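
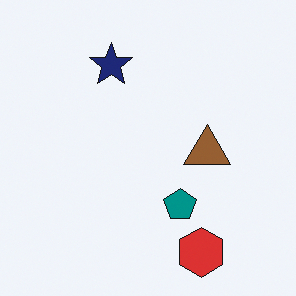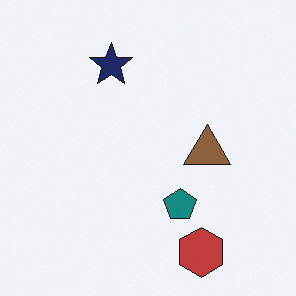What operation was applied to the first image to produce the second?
The second image is the first slightly desaturated.

All colors are more muted and greyish — a global saturation change.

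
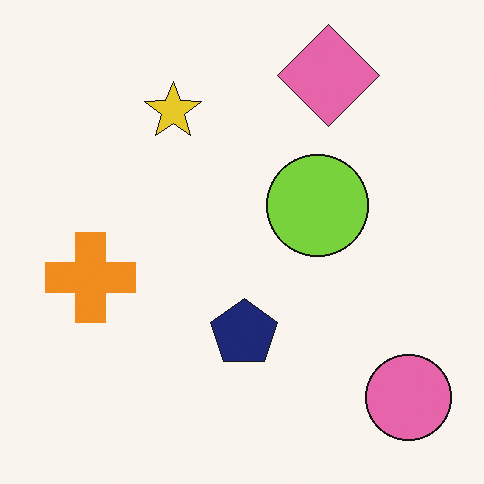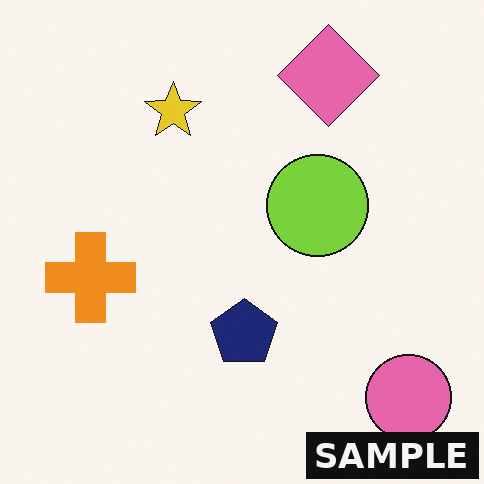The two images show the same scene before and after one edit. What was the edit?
The second image is the first watermarked with the text "SAMPLE" in the lower-right corner.

A dark label reading "SAMPLE" appears in the lower-right corner.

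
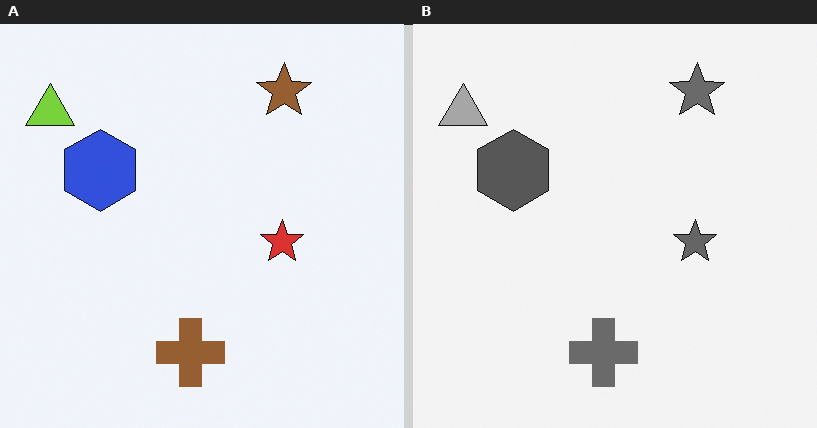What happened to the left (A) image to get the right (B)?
This is the original image converted to grayscale.

All color is removed — every shape is now a shade of grey.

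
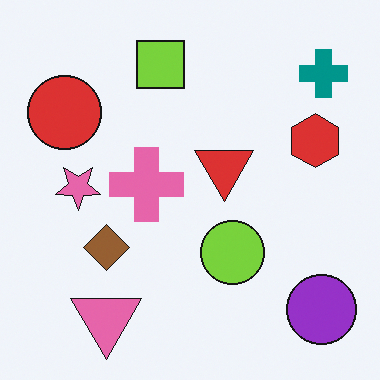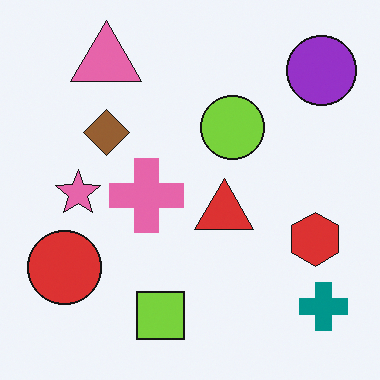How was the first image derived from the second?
The image was flipped vertically (top ↔ bottom).

The pink triangle is in the top-left of the second image and the bottom-left of the first — shapes on opposite sides of the horizontal midline have swapped in a mirror flip.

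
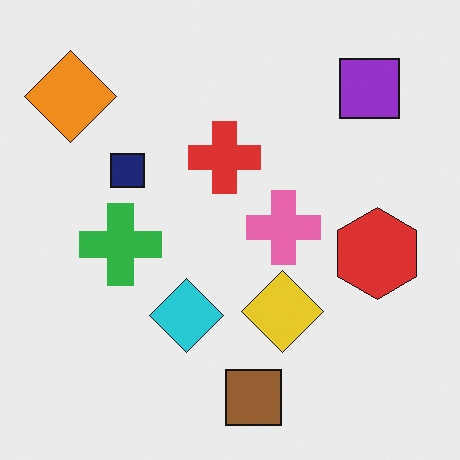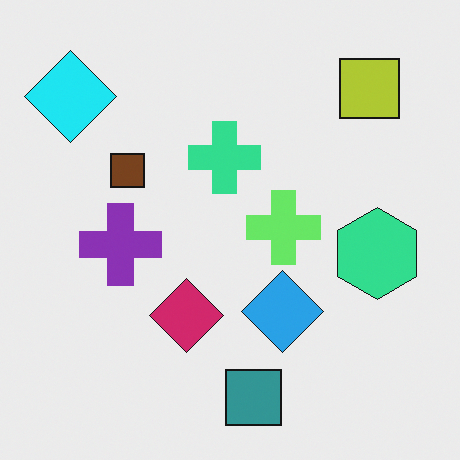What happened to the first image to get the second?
It was hue-shifted through roughly a third of the color wheel.

Every shape's color has rotated by the same amount around the hue wheel — a uniform hue shift.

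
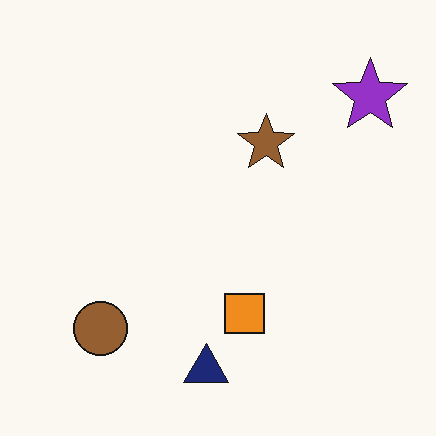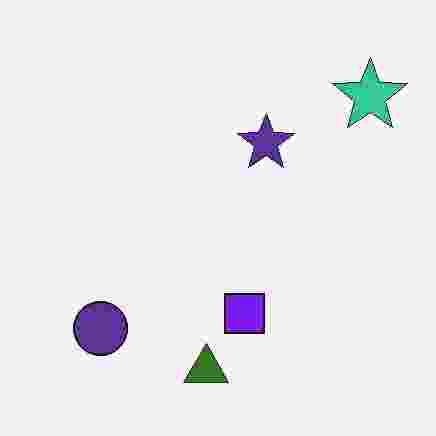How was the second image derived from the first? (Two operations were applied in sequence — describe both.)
It was hue-shifted by a large amount, then degraded with heavy JPEG compression.

Every shape's color has rotated by the same amount around the hue wheel — a uniform hue shift. Blocky 8×8 compression artifacts appear around shape edges and the flat background shows ringing — characteristic JPEG degradation.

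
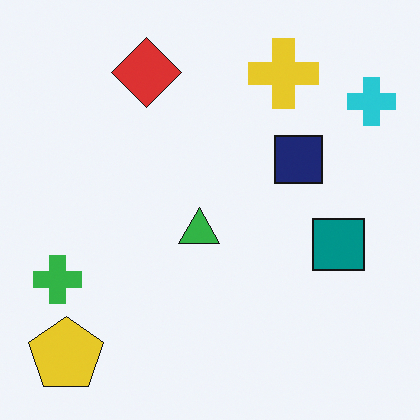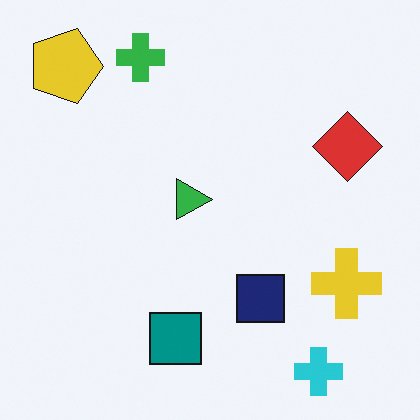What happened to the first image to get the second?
This is the original image rotated 90° clockwise.

The yellow pentagon sits in the bottom-left of the first image and the top-left of the second — consistent with a whole-image 90° clockwise rotation.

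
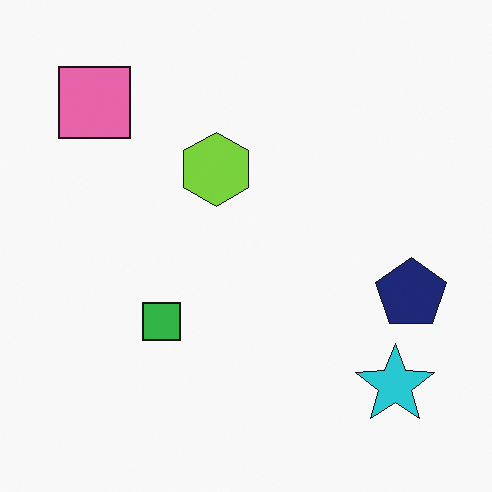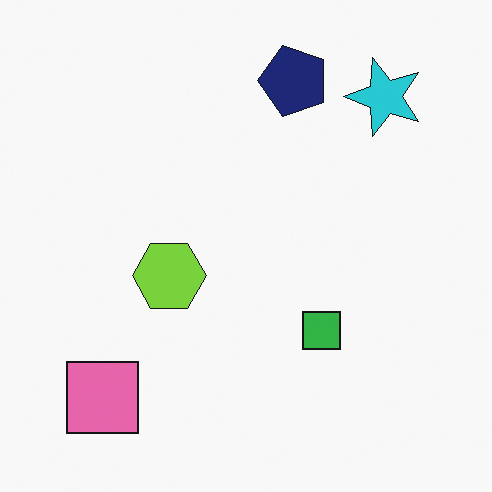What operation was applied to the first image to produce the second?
The image was rotated 90° counter-clockwise.

The pink square sits in the top-left of the first image and the bottom-left of the second — consistent with a whole-image 90° counter-clockwise rotation.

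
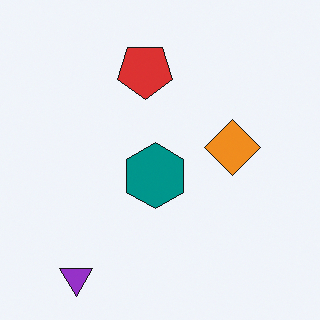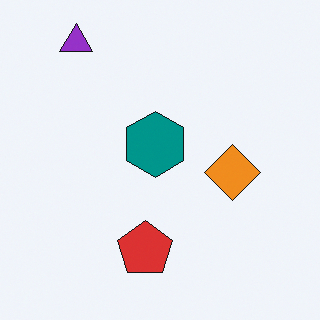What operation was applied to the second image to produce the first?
The transformation is: flipped vertically (top ↔ bottom).

The purple triangle is in the top-left of the second image and the bottom-left of the first — shapes on opposite sides of the horizontal midline have swapped in a mirror flip.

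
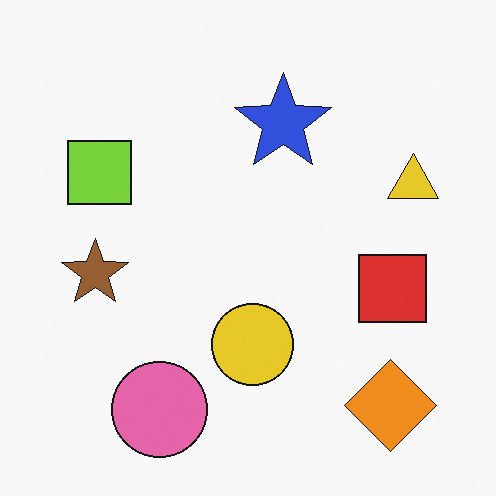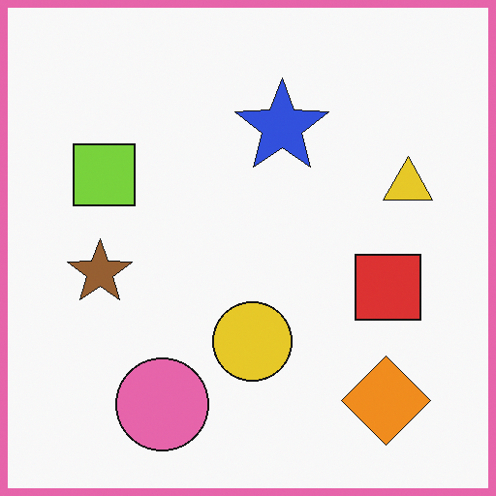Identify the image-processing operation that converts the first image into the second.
The transformation is: framed with a pink border.

A solid pink frame runs around the edge of the second image, with the content slightly shrunk inside it.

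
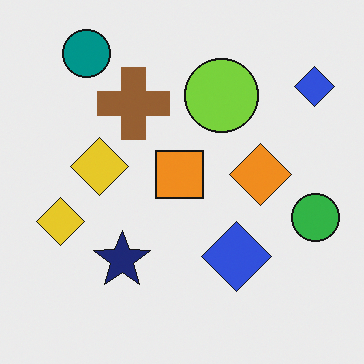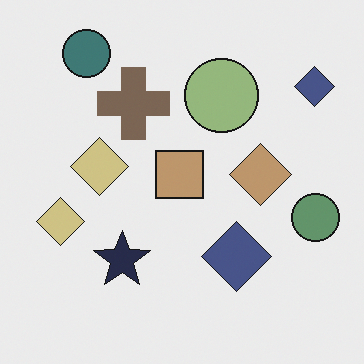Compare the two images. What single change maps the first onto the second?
It was heavily desaturated.

All colors are more muted and greyish — a global saturation change.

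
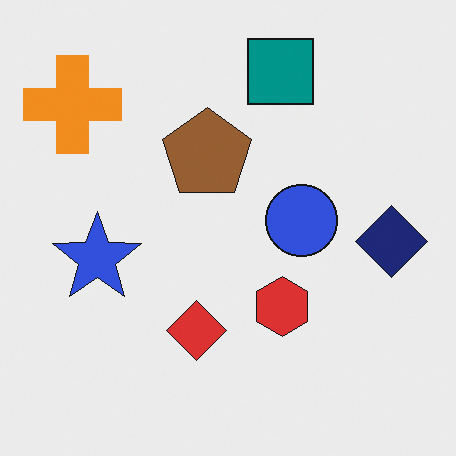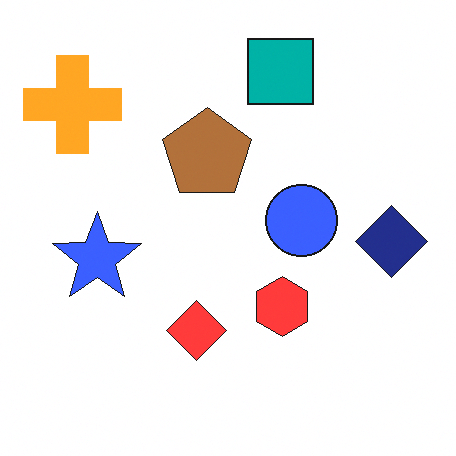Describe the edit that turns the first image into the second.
The second image is the first brightened a little.

Every pixel — background and shapes alike — is uniformly brightened.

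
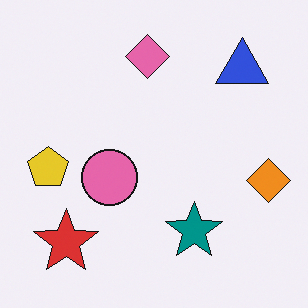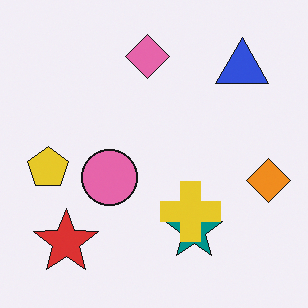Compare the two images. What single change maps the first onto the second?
It was overlaid with an additional yellow cross.

A yellow cross appears in the second image that is absent from the first.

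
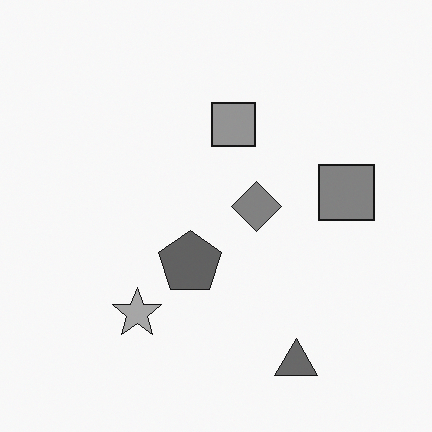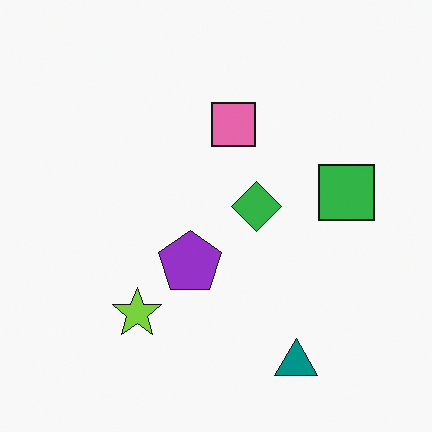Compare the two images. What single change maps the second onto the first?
It was converted to grayscale.

All color is removed — every shape is now a shade of grey.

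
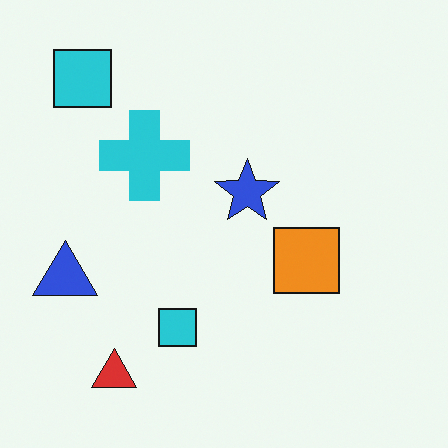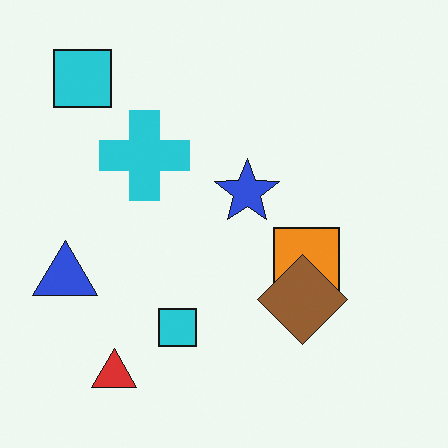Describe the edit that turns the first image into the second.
The image was overlaid with an additional brown diamond.

A brown diamond appears in the second image that is absent from the first.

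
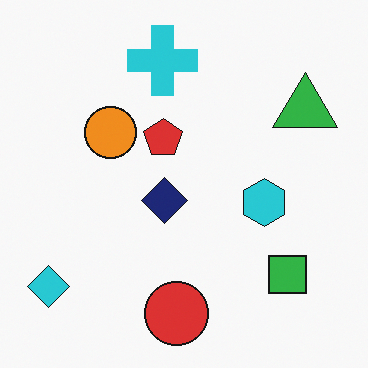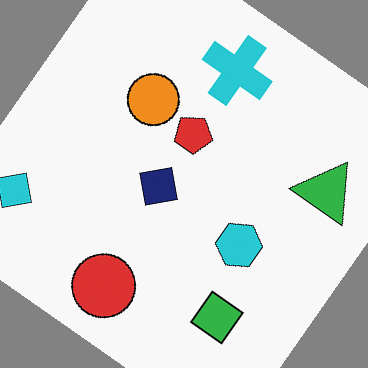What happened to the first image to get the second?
This is the original image rotated clockwise by a large amount — several tens of degrees.

Every shape is tilted by the same angle and the image corners show triangular fill wedges — a whole-image rotation by a non-right angle.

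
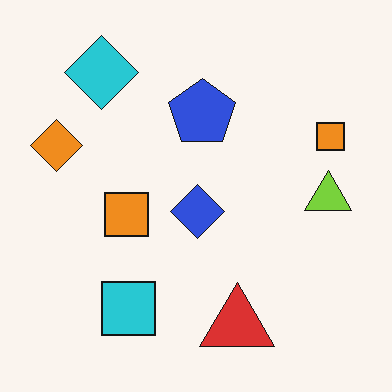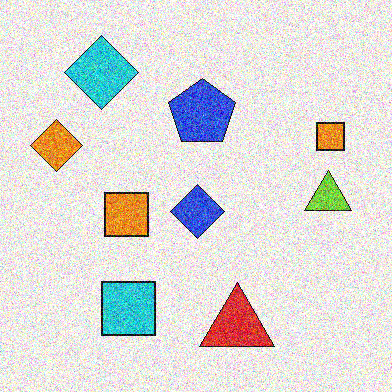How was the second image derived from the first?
Degraded with strong gaussian noise.

Random speckle covers the whole image, including the flat background.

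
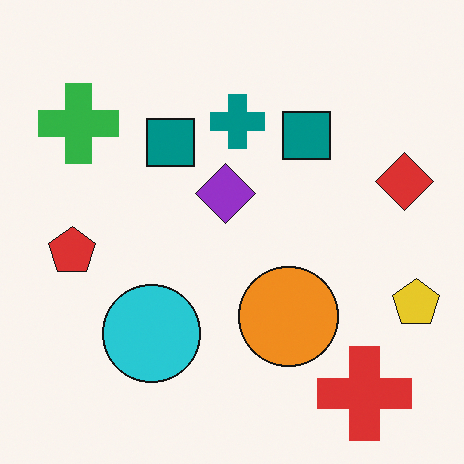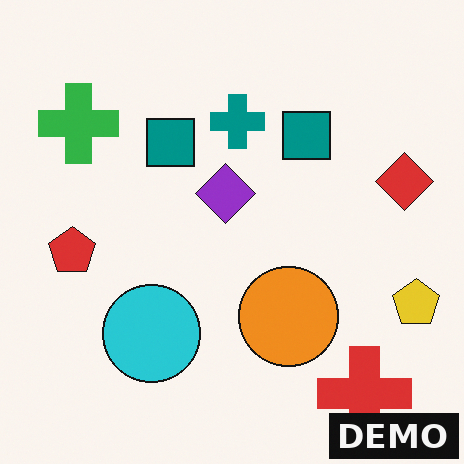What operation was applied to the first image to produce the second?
The image was watermarked with the text "DEMO" in the lower-right corner.

A dark label reading "DEMO" appears in the lower-right corner.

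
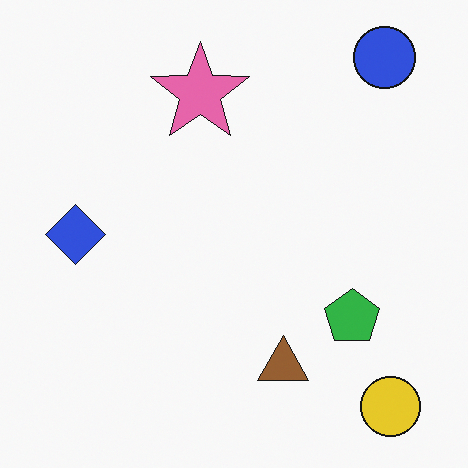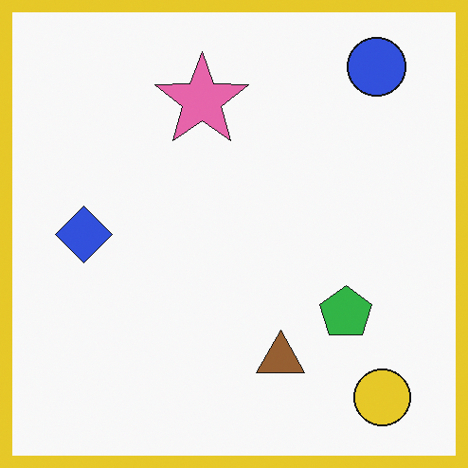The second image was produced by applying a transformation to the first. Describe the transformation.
It was framed with a yellow border.

A solid yellow frame runs around the edge of the second image, with the content slightly shrunk inside it.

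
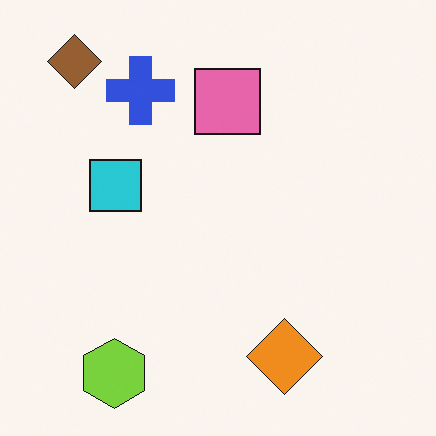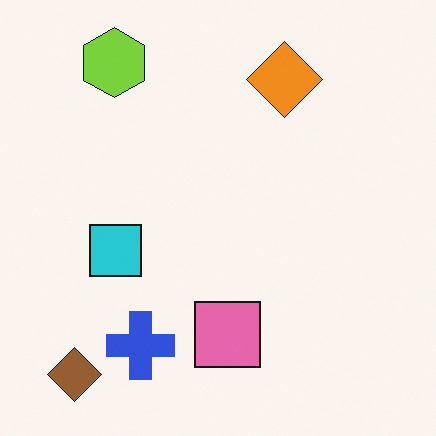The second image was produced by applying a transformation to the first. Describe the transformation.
The transformation is: flipped vertically (top ↔ bottom).

The brown diamond is in the top-left of the first image and the bottom-left of the second — shapes on opposite sides of the horizontal midline have swapped in a mirror flip.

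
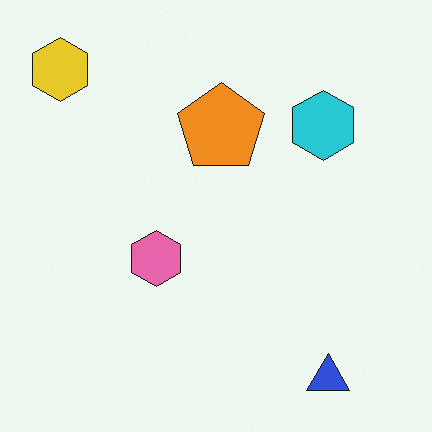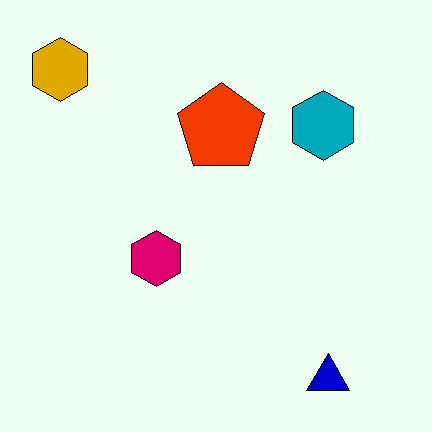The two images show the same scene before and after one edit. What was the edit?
It was given much higher contrast.

Tones are pushed away from mid-grey across the whole image — a global contrast change.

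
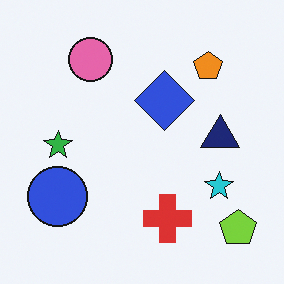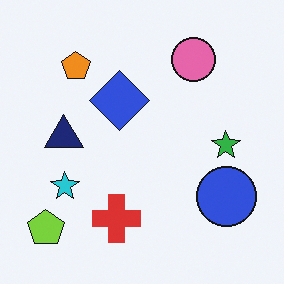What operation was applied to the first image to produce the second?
This is the original image flipped horizontally (left ↔ right).

The lime pentagon is in the bottom-right of the first image and the bottom-left of the second — shapes on opposite sides of the vertical midline have swapped in a mirror flip.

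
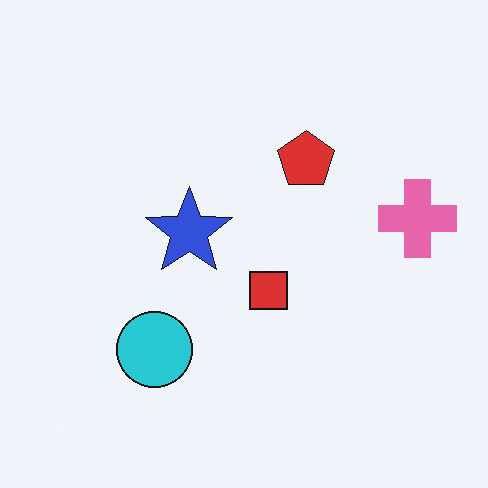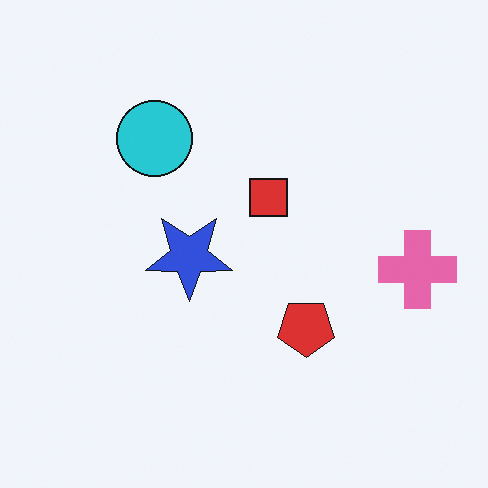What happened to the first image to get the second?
It was flipped vertically (top ↔ bottom).

The cyan circle is in the bottom-left of the first image and the top-left of the second — shapes on opposite sides of the horizontal midline have swapped in a mirror flip.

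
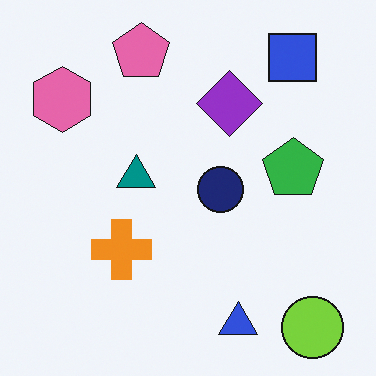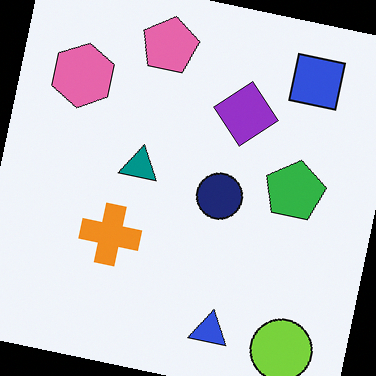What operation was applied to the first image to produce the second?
Rotated clockwise by a small amount.

Every shape is tilted by the same angle and the image corners show triangular fill wedges — a whole-image rotation by a non-right angle.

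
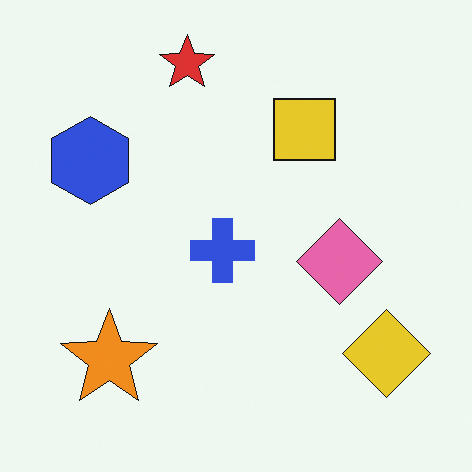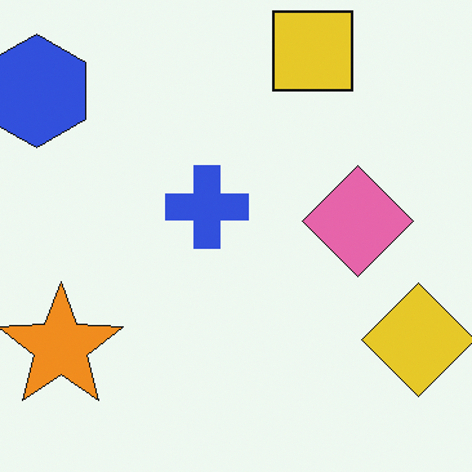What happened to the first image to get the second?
Cropped slightly and scaled back up.

The visible shapes are larger and the field of view is narrower; shapes near the original edges may be partly or wholly outside the frame — a crop-and-rescale.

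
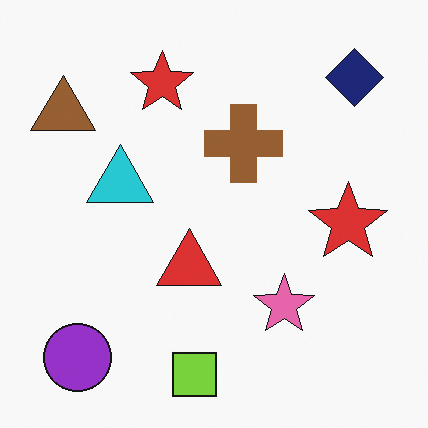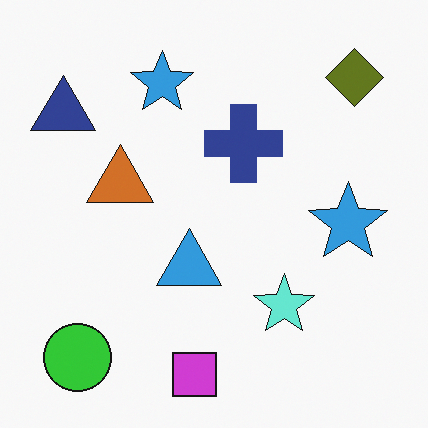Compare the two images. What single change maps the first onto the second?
The image was hue-shifted through roughly half the color wheel.

Every shape's color has rotated by the same amount around the hue wheel — a uniform hue shift.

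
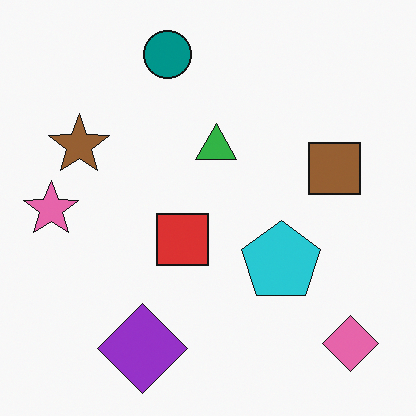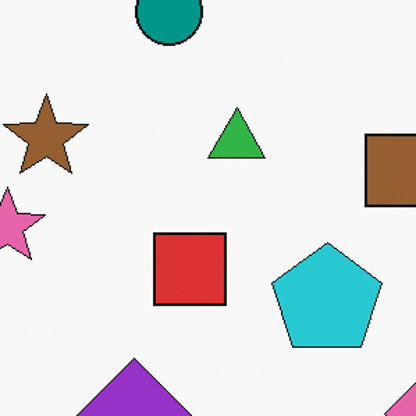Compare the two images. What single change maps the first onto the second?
The transformation is: cropped slightly and scaled back up.

The visible shapes are larger and the field of view is narrower; shapes near the original edges may be partly or wholly outside the frame — a crop-and-rescale.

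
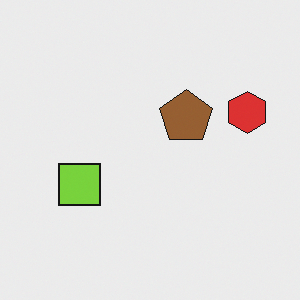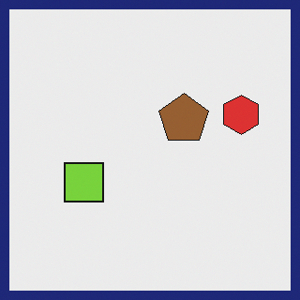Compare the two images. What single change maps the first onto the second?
It was framed with a navy border.

A solid navy frame runs around the edge of the second image, with the content slightly shrunk inside it.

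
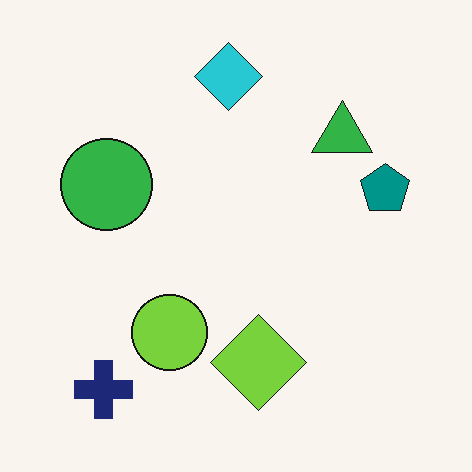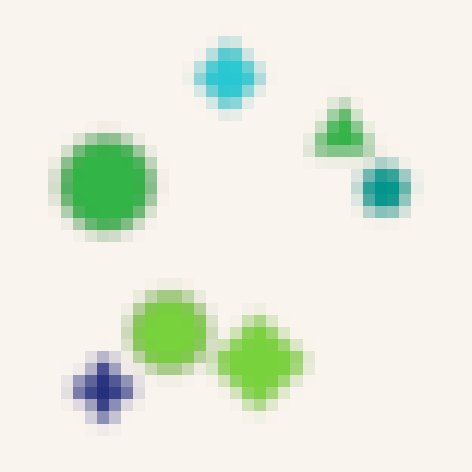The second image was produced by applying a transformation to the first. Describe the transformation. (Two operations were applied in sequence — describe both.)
Strongly gaussian-blurred, then coarsely pixelated.

Shape edges and outlines are uniformly softened across the whole image. Shapes are reduced to large square blocks; fine edges and outlines are lost — a downscale-then-upscale (mosaic) effect.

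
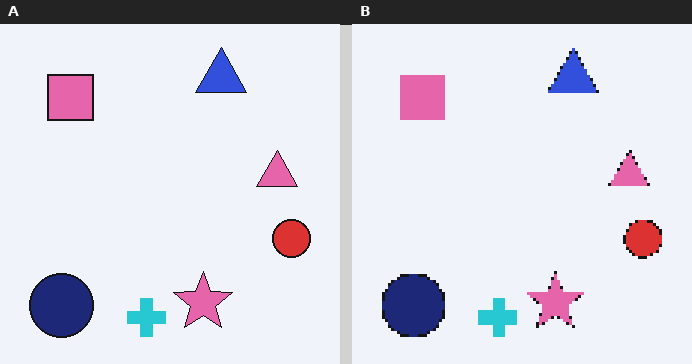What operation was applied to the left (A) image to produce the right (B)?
This is the original image mildly pixelated.

Shapes are reduced to large square blocks; fine edges and outlines are lost — a downscale-then-upscale (mosaic) effect.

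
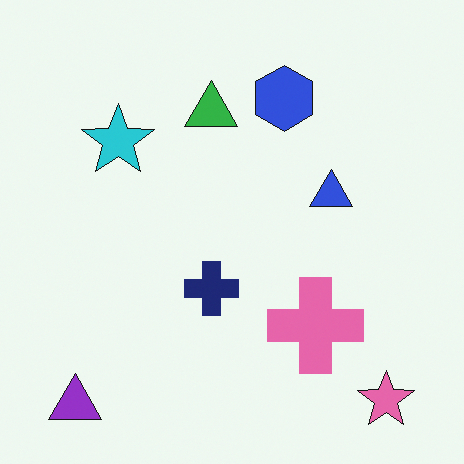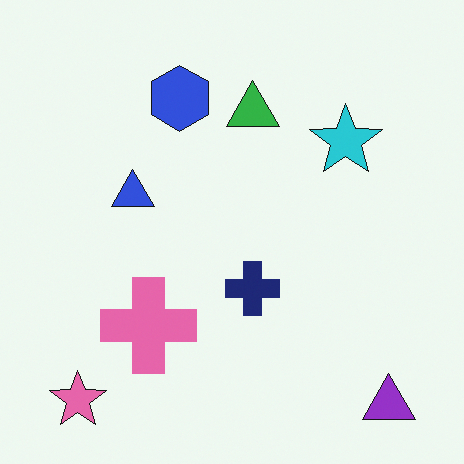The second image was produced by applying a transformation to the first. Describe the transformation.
The transformation is: flipped horizontally (left ↔ right).

The purple triangle is in the bottom-left of the first image and the bottom-right of the second — shapes on opposite sides of the vertical midline have swapped in a mirror flip.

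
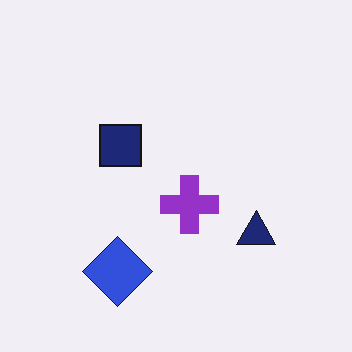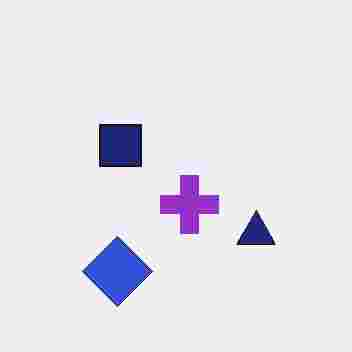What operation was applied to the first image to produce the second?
It was heavily JPEG-compressed with obvious blocking artifacts.

Blocky 8×8 compression artifacts appear around shape edges and the flat background shows ringing — characteristic JPEG degradation.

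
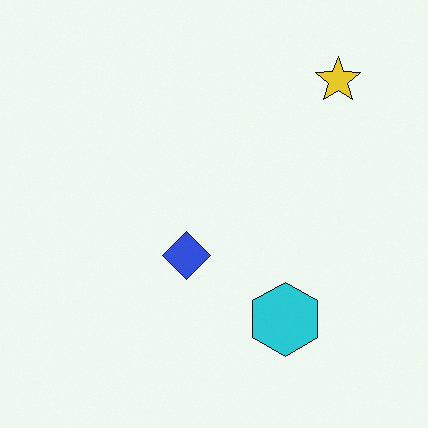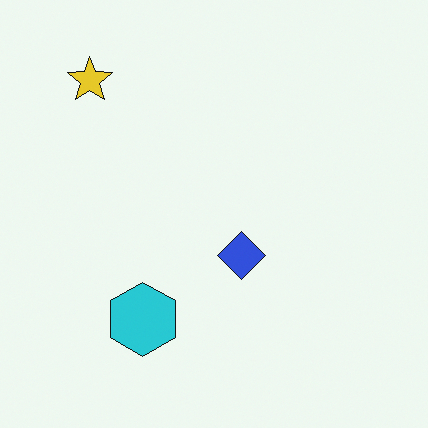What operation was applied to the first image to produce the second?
The second image is the first flipped horizontally (left ↔ right).

The yellow star is in the top-right of the first image and the top-left of the second — shapes on opposite sides of the vertical midline have swapped in a mirror flip.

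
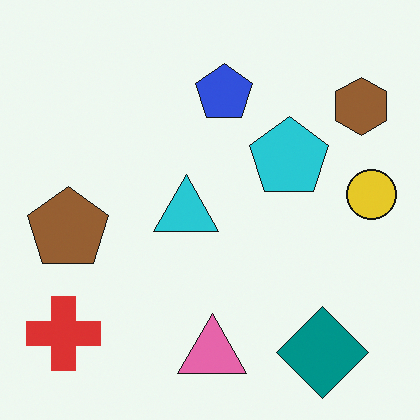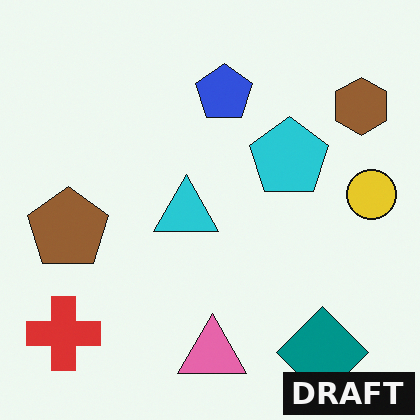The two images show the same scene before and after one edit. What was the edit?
It was watermarked with the text "DRAFT" in the lower-right corner.

A dark label reading "DRAFT" appears in the lower-right corner.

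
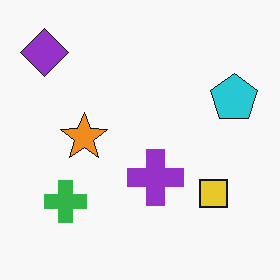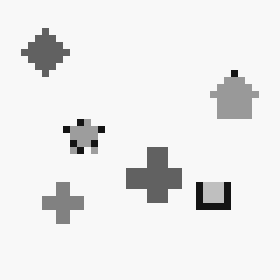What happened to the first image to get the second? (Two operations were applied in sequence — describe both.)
This is the original image converted to grayscale, then pixelated into visible square blocks.

All color is removed — every shape is now a shade of grey. Shapes are reduced to large square blocks; fine edges and outlines are lost — a downscale-then-upscale (mosaic) effect.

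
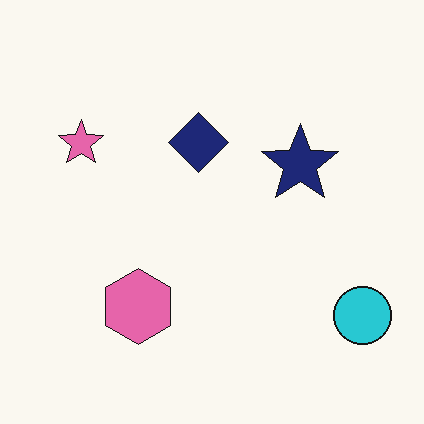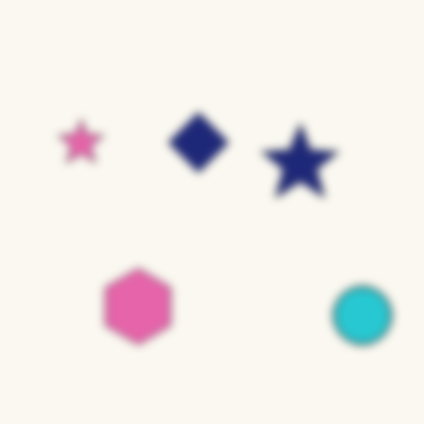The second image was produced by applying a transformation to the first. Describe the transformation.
The second image is the first noticeably gaussian-blurred.

Shape edges and outlines are uniformly softened across the whole image.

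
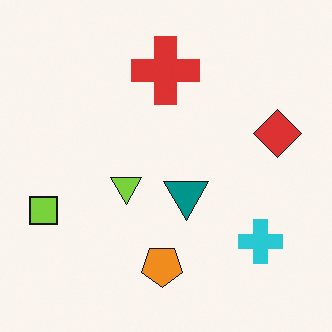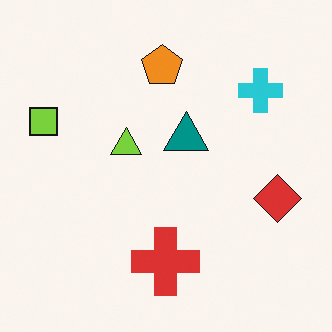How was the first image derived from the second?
The first image is the second flipped vertically (top ↔ bottom).

The orange pentagon is in the top of the second image and the bottom of the first — shapes on opposite sides of the horizontal midline have swapped in a mirror flip.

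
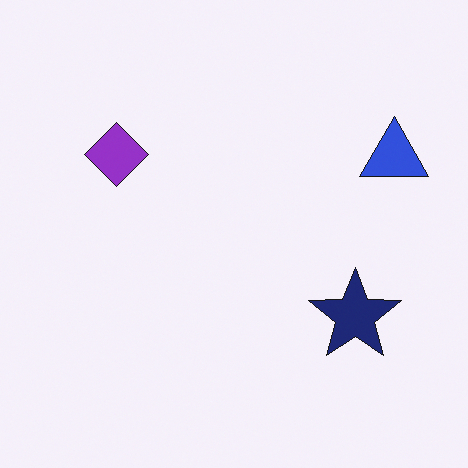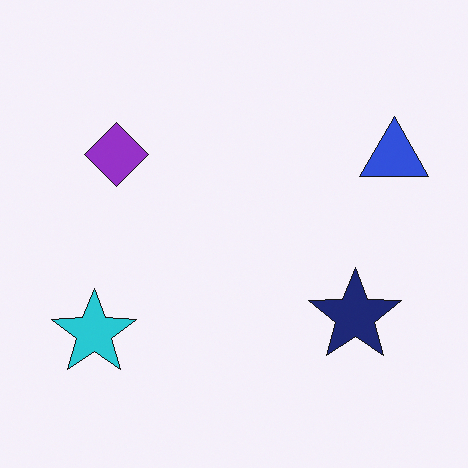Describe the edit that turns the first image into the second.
It was overlaid with an additional cyan star.

A cyan star appears in the second image that is absent from the first.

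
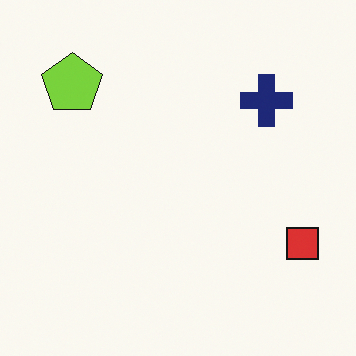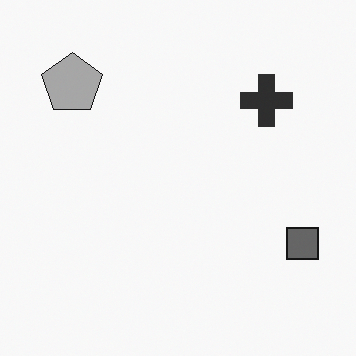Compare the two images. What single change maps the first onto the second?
The transformation is: converted to grayscale.

All color is removed — every shape is now a shade of grey.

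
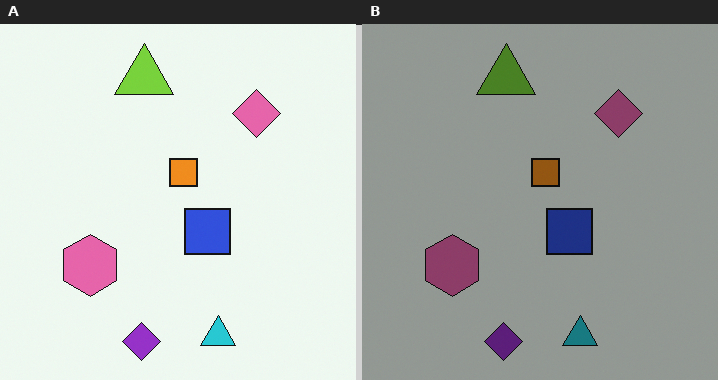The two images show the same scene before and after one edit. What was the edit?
Noticeably darkened.

Every pixel — background and shapes alike — is uniformly darkened.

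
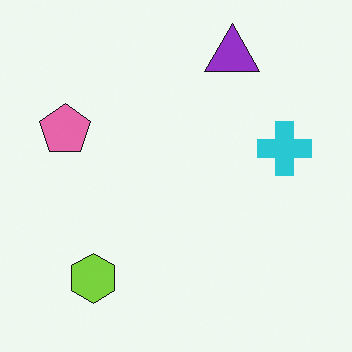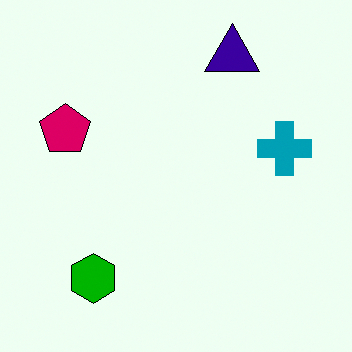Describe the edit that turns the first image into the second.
Boosted in contrast.

Tones are pushed away from mid-grey across the whole image — a global contrast change.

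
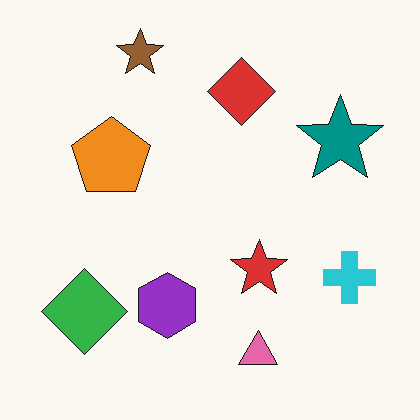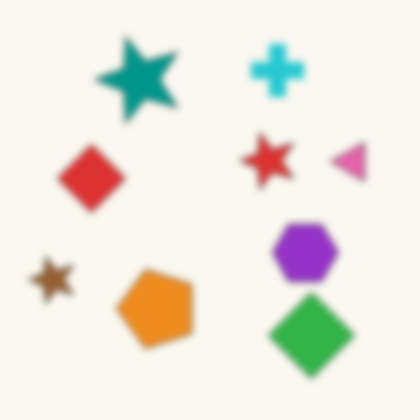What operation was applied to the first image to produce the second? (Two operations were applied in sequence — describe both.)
It was moderately blurred, then rotated 90° counter-clockwise.

Shape edges and outlines are uniformly softened across the whole image. The brown star sits in the top of the first image and the left of the second — consistent with a whole-image 90° counter-clockwise rotation.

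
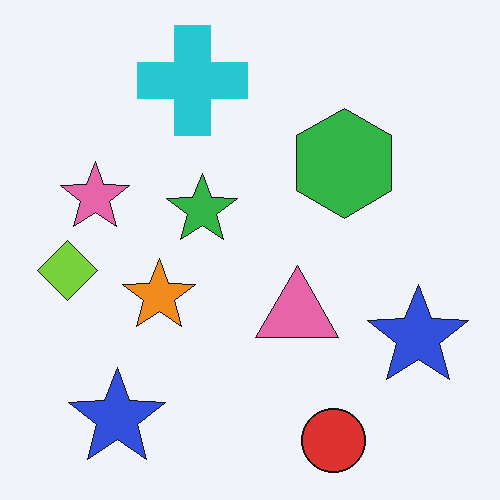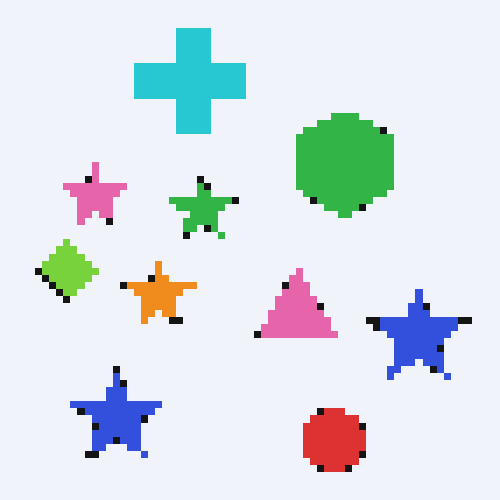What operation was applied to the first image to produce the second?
The second image is the first moderately pixelated.

Shapes are reduced to large square blocks; fine edges and outlines are lost — a downscale-then-upscale (mosaic) effect.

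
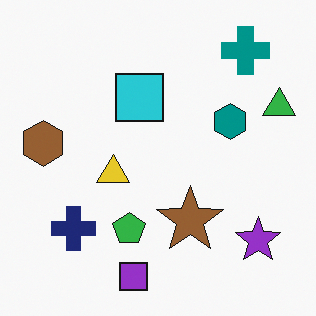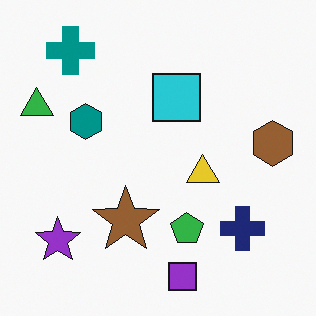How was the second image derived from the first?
It was flipped horizontally (left ↔ right).

The green triangle is in the right of the first image and the left of the second — shapes on opposite sides of the vertical midline have swapped in a mirror flip.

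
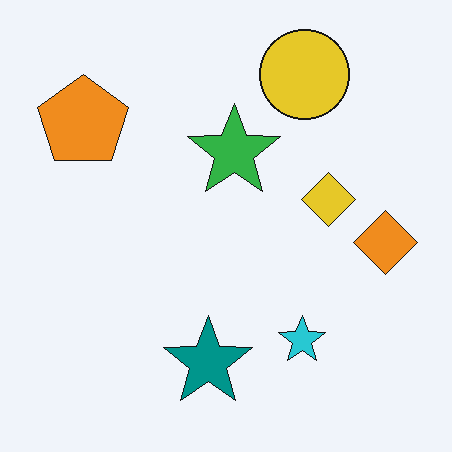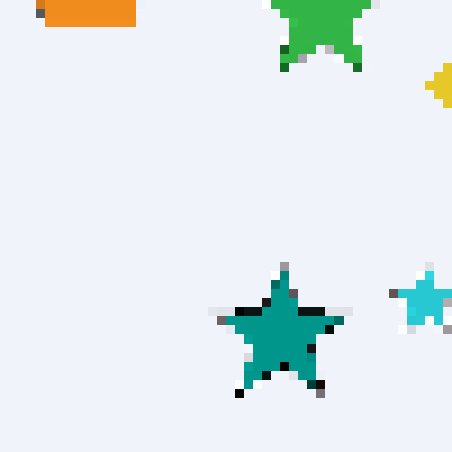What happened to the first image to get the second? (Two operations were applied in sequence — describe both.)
This is the original image cropped slightly and scaled back up, then coarsely pixelated.

The visible shapes are larger and the field of view is narrower; shapes near the original edges may be partly or wholly outside the frame — a crop-and-rescale. Shapes are reduced to large square blocks; fine edges and outlines are lost — a downscale-then-upscale (mosaic) effect.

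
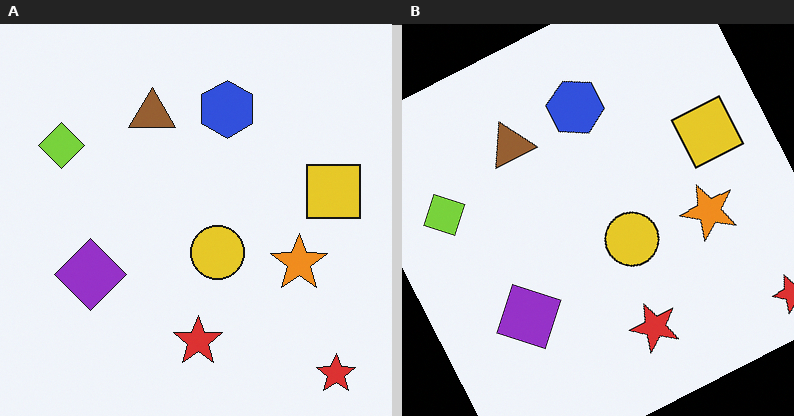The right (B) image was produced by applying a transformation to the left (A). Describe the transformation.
This is the original image rotated counter-clockwise by a moderate amount.

Every shape is tilted by the same angle and the image corners show triangular fill wedges — a whole-image rotation by a non-right angle.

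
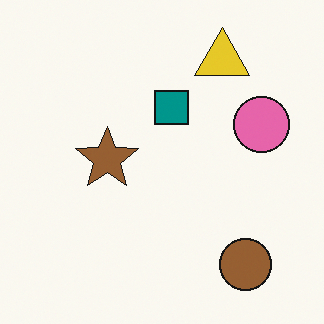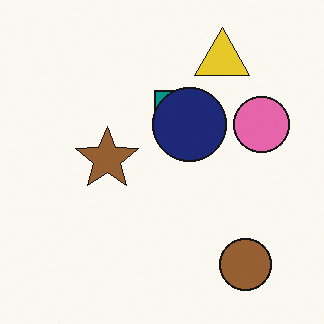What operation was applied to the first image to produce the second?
The second image is the first overlaid with an additional navy circle.

A navy circle appears in the second image that is absent from the first.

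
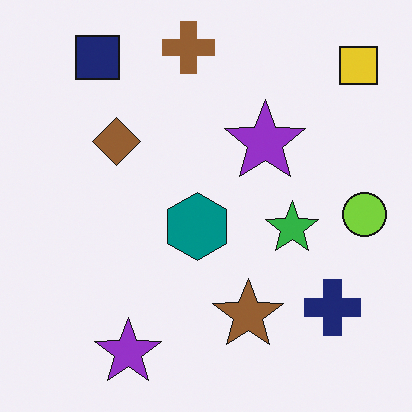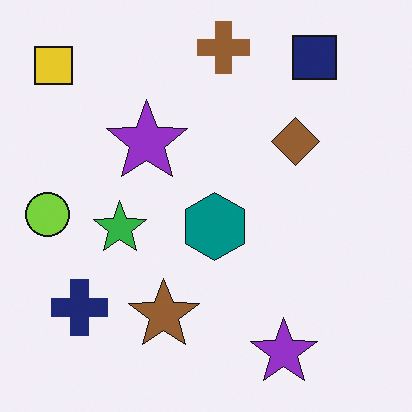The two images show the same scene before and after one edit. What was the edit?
The transformation is: flipped horizontally (left ↔ right).

The lime circle is in the right of the first image and the left of the second — shapes on opposite sides of the vertical midline have swapped in a mirror flip.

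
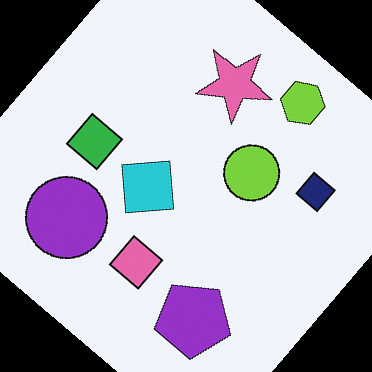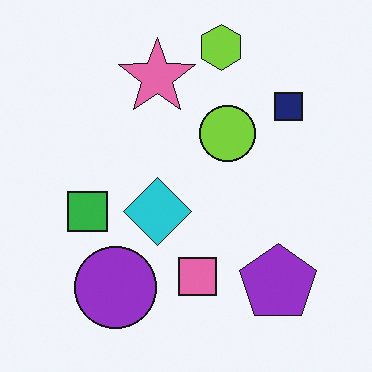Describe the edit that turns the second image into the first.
The transformation is: rotated clockwise by a large amount — several tens of degrees.

Every shape is tilted by the same angle and the image corners show triangular fill wedges — a whole-image rotation by a non-right angle.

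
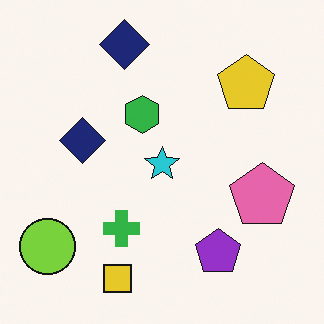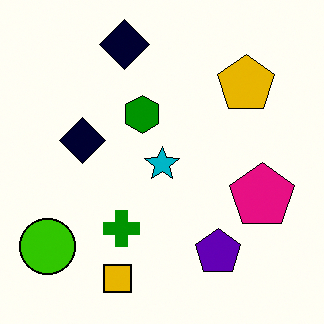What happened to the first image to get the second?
The second image is the first given much higher contrast.

Tones are pushed away from mid-grey across the whole image — a global contrast change.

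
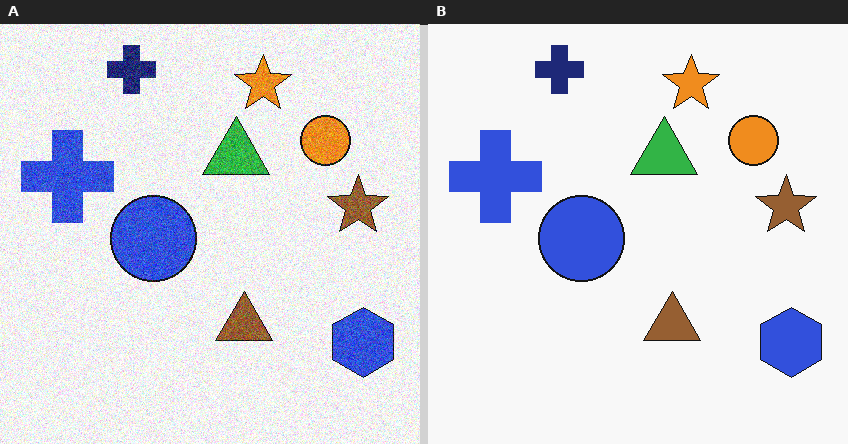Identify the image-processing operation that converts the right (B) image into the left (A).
The transformation is: degraded with visible gaussian noise.

Random speckle covers the whole image, including the flat background.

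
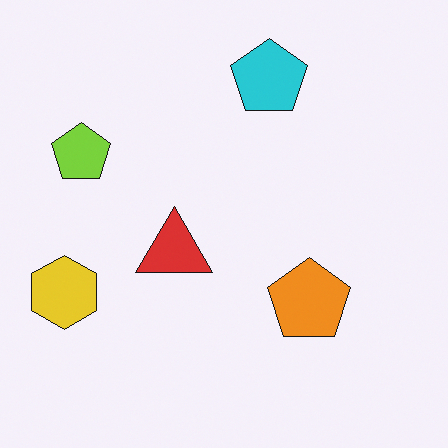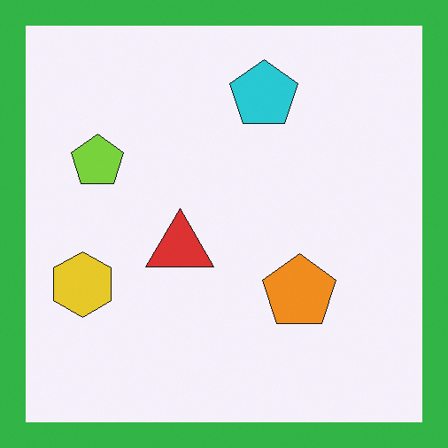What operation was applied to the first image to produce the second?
The transformation is: framed with a green border.

A solid green frame runs around the edge of the second image, with the content slightly shrunk inside it.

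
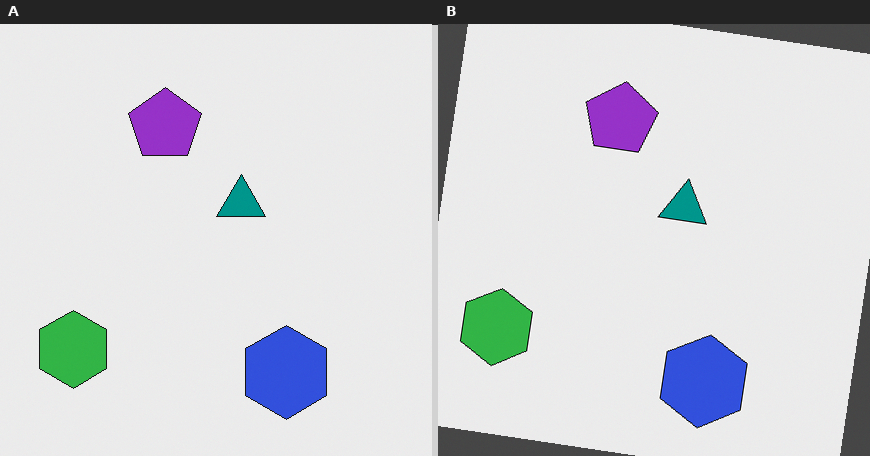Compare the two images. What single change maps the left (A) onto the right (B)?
The right (B) image is the left (A) rotated clockwise by a slight angle.

Every shape is tilted by the same angle and the image corners show triangular fill wedges — a whole-image rotation by a non-right angle.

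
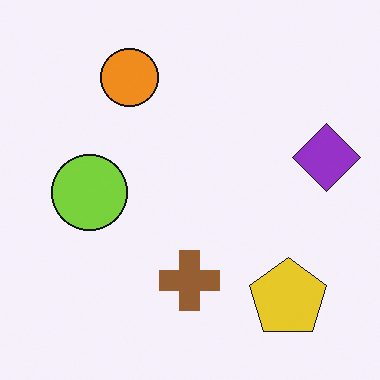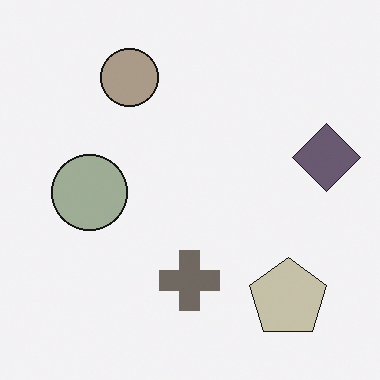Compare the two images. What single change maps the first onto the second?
The second image is the first heavily desaturated.

All colors are more muted and greyish — a global saturation change.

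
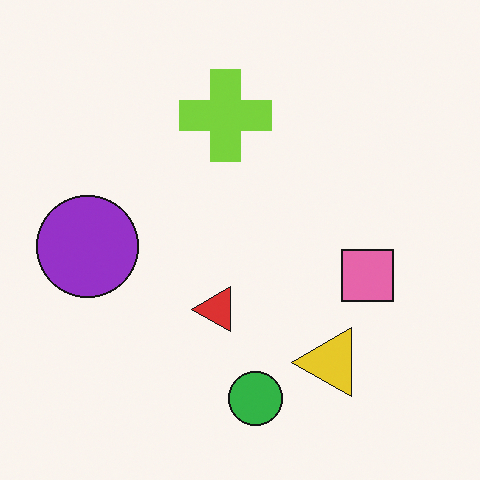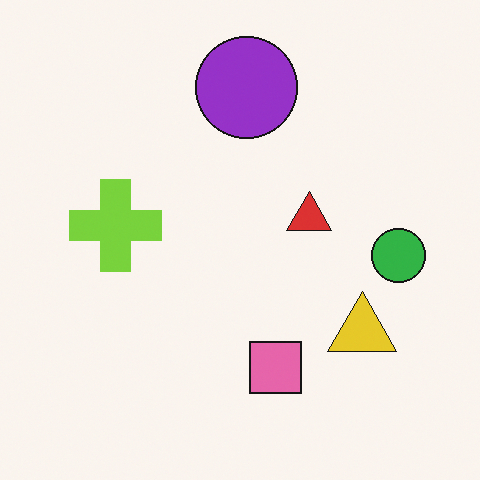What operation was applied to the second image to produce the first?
The transformation is: transposed (reflected across the top-left ↔ bottom-right diagonal).

Shapes have swapped their row and column positions — what was in the top-right is now in the bottom-left — a diagonal reflection.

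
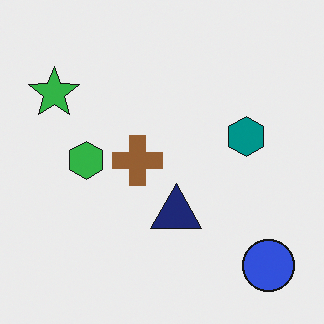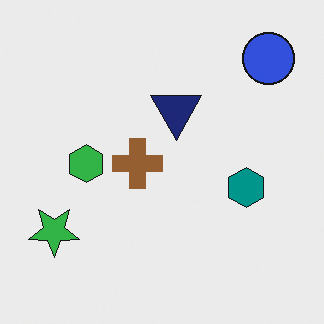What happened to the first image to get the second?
It was flipped vertically (top ↔ bottom).

The blue circle is in the bottom-right of the first image and the top-right of the second — shapes on opposite sides of the horizontal midline have swapped in a mirror flip.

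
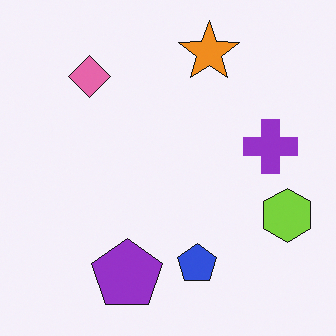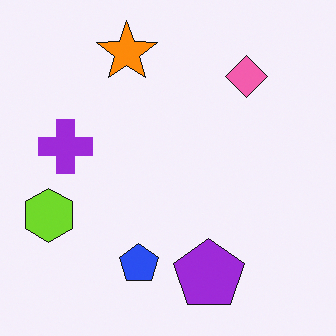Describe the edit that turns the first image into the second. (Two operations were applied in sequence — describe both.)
Flipped horizontally (left ↔ right), then slightly oversaturated.

The lime hexagon is in the right of the first image and the left of the second — shapes on opposite sides of the vertical midline have swapped in a mirror flip. All colors are more vivid — a global saturation change.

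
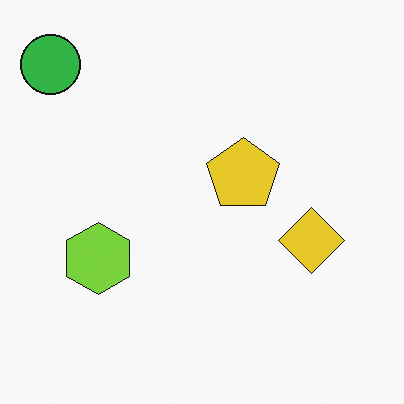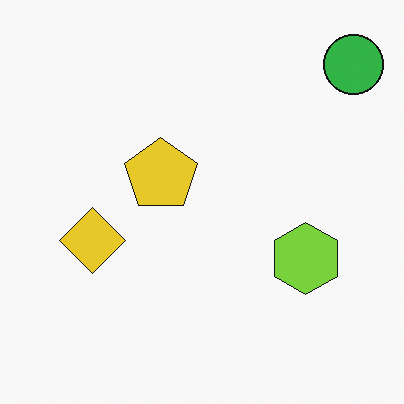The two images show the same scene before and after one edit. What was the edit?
The transformation is: flipped horizontally (left ↔ right).

The green circle is in the top-left of the first image and the top-right of the second — shapes on opposite sides of the vertical midline have swapped in a mirror flip.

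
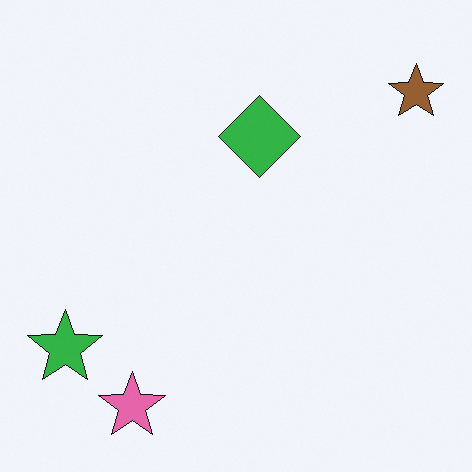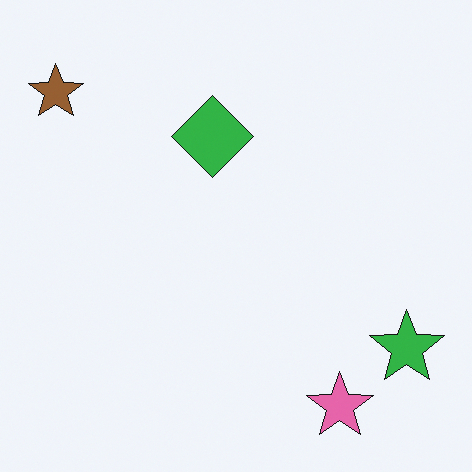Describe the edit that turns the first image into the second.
Flipped horizontally (left ↔ right).

The brown star is in the top-right of the first image and the top-left of the second — shapes on opposite sides of the vertical midline have swapped in a mirror flip.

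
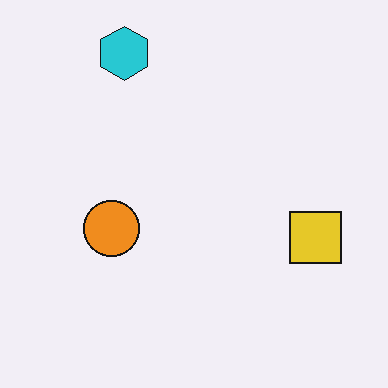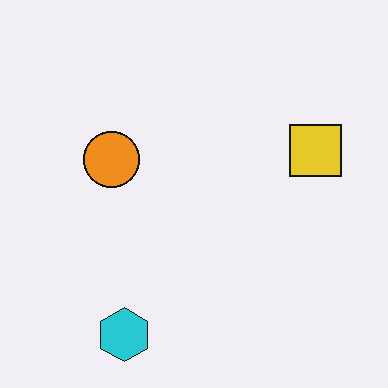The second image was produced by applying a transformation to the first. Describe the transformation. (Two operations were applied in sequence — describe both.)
This is the original image flipped vertically (top ↔ bottom), then given moderate JPEG compression.

The cyan hexagon is in the top-left of the first image and the bottom-left of the second — shapes on opposite sides of the horizontal midline have swapped in a mirror flip. Blocky 8×8 compression artifacts appear around shape edges and the flat background shows ringing — characteristic JPEG degradation.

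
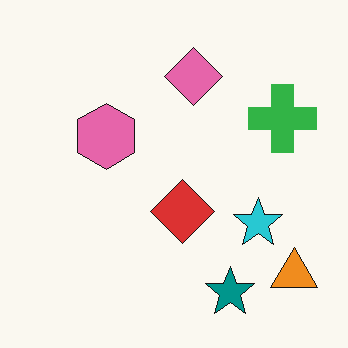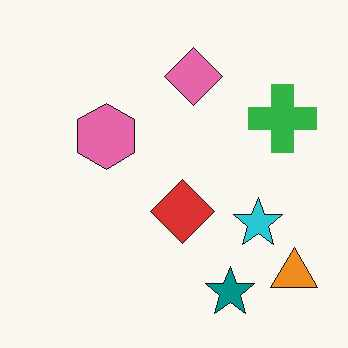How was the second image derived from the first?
This is the original image given moderate JPEG compression.

Blocky 8×8 compression artifacts appear around shape edges and the flat background shows ringing — characteristic JPEG degradation.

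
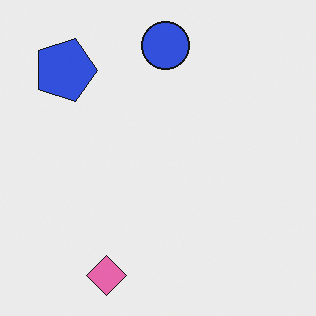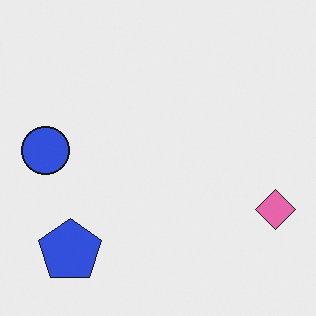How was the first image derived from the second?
It was rotated 90° clockwise.

The blue pentagon sits in the bottom-left of the second image and the top-left of the first — consistent with a whole-image 90° clockwise rotation.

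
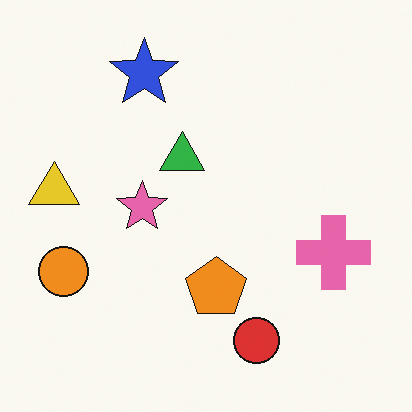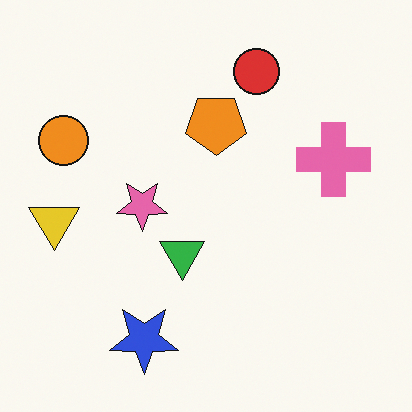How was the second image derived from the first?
The second image is the first flipped vertically (top ↔ bottom).

The red circle is in the bottom of the first image and the top of the second — shapes on opposite sides of the horizontal midline have swapped in a mirror flip.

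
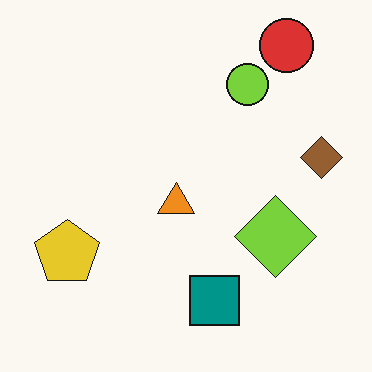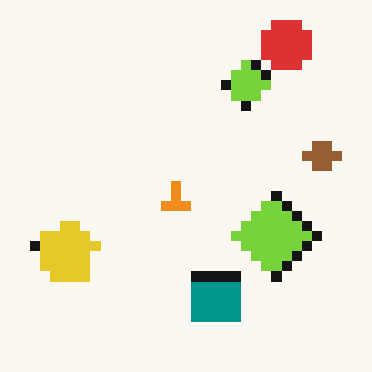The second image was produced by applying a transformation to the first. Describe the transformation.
Heavily pixelated into large blocks.

Shapes are reduced to large square blocks; fine edges and outlines are lost — a downscale-then-upscale (mosaic) effect.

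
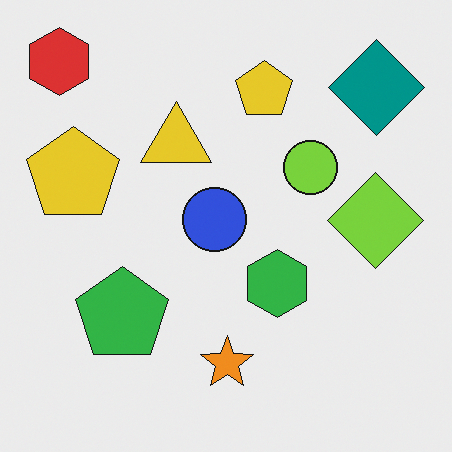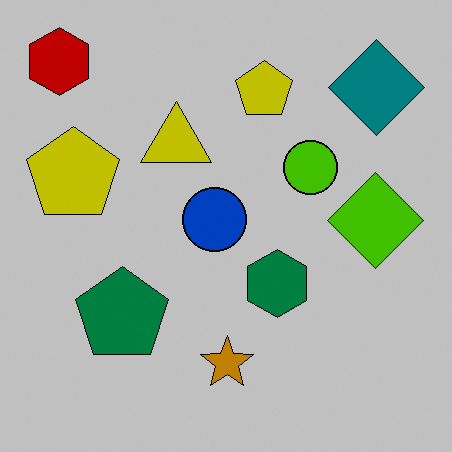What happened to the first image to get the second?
The second image is the first heavily posterized to just a handful of flat colors.

Each flat color has snapped to a coarser quantized level — most visibly, the near-white background has dropped to a flat grey.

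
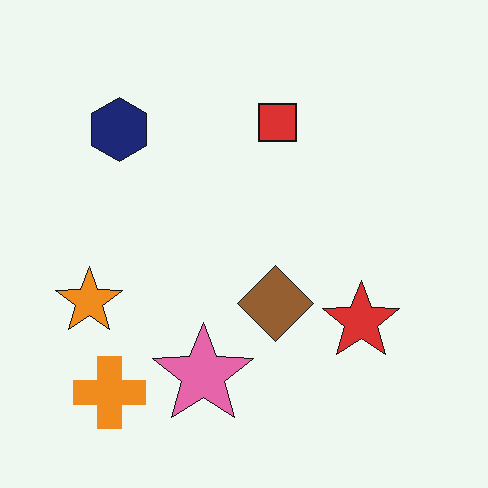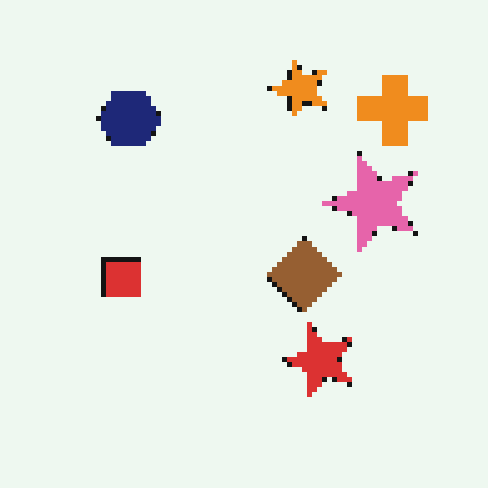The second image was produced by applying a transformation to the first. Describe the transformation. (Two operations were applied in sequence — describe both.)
The transformation is: lightly pixelated (a mild mosaic effect), then transposed (reflected across the top-left ↔ bottom-right diagonal).

Shapes are reduced to large square blocks; fine edges and outlines are lost — a downscale-then-upscale (mosaic) effect. Shapes have swapped their row and column positions — what was in the top-right is now in the bottom-left — a diagonal reflection.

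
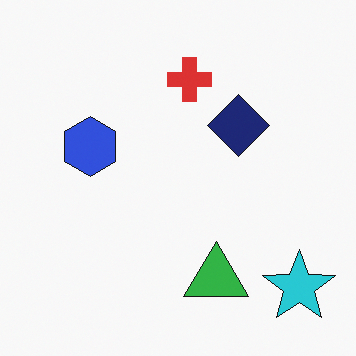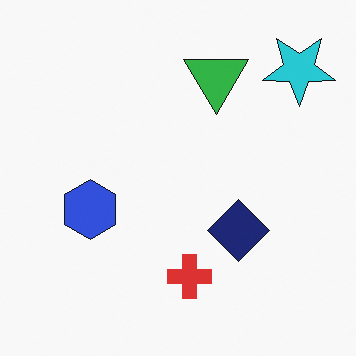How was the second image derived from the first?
Flipped vertically (top ↔ bottom).

The cyan star is in the bottom-right of the first image and the top-right of the second — shapes on opposite sides of the horizontal midline have swapped in a mirror flip.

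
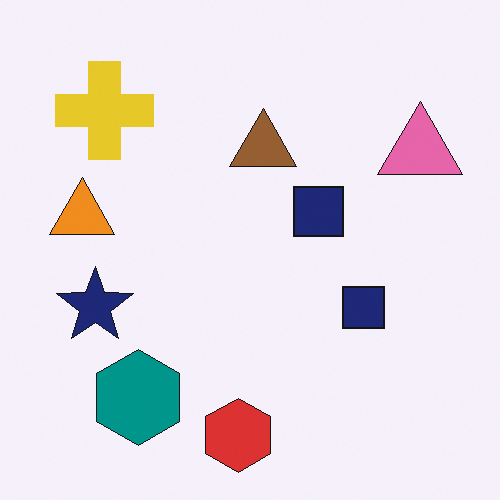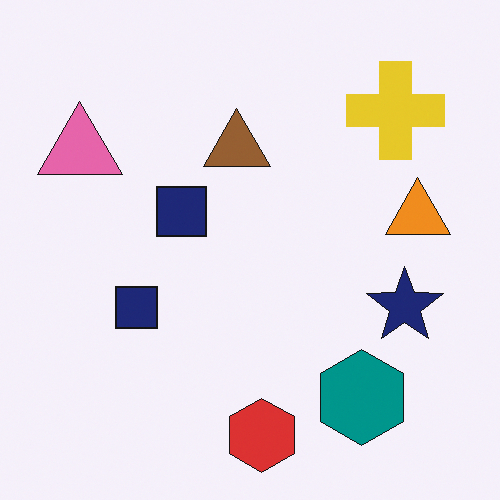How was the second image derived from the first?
The second image is the first flipped horizontally (left ↔ right).

The pink triangle is in the top-right of the first image and the top-left of the second — shapes on opposite sides of the vertical midline have swapped in a mirror flip.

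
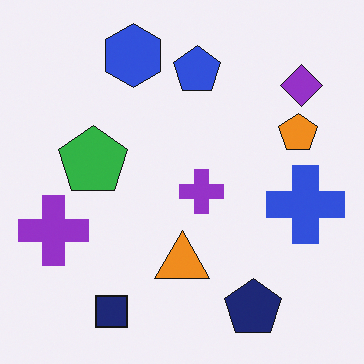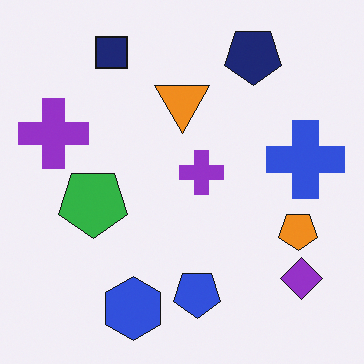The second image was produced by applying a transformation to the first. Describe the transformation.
Flipped vertically (top ↔ bottom).

The navy square is in the bottom-left of the first image and the top-left of the second — shapes on opposite sides of the horizontal midline have swapped in a mirror flip.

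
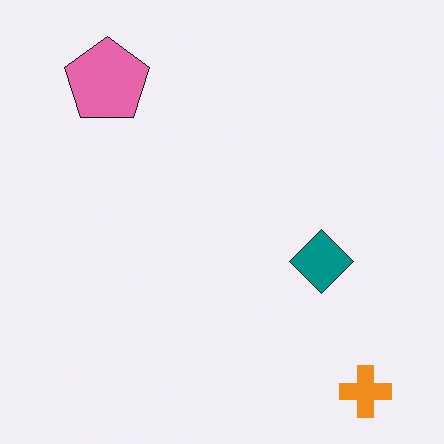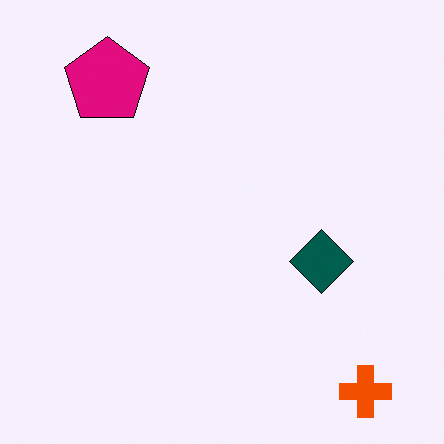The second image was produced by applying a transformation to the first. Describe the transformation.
The transformation is: boosted in contrast.

Tones are pushed away from mid-grey across the whole image — a global contrast change.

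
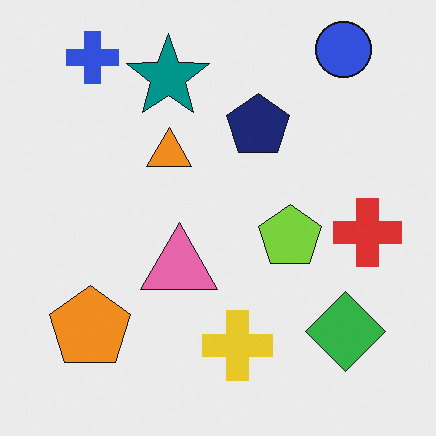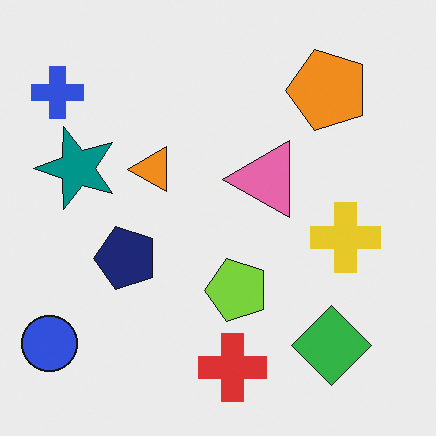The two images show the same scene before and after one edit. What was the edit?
The transformation is: transposed (reflected across the top-left ↔ bottom-right diagonal).

Shapes have swapped their row and column positions — what was in the top-right is now in the bottom-left — a diagonal reflection.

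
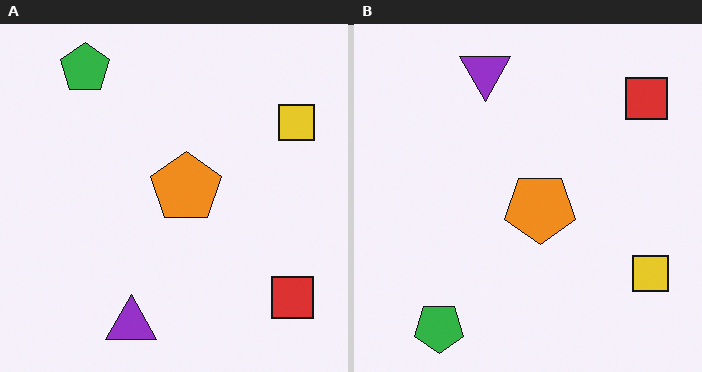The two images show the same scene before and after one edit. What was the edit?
Flipped vertically (top ↔ bottom).

The green pentagon is in the top-left of the left (A) image and the bottom-left of the right (B) — shapes on opposite sides of the horizontal midline have swapped in a mirror flip.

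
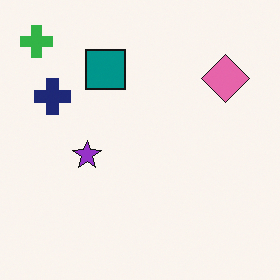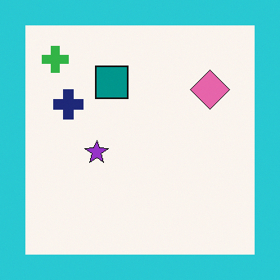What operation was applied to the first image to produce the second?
This is the original image framed with a cyan border.

A solid cyan frame runs around the edge of the second image, with the content slightly shrunk inside it.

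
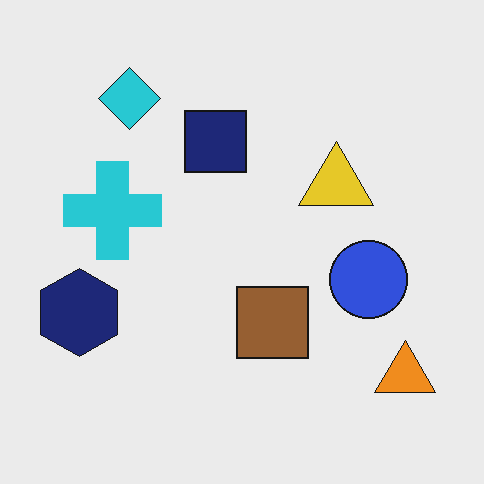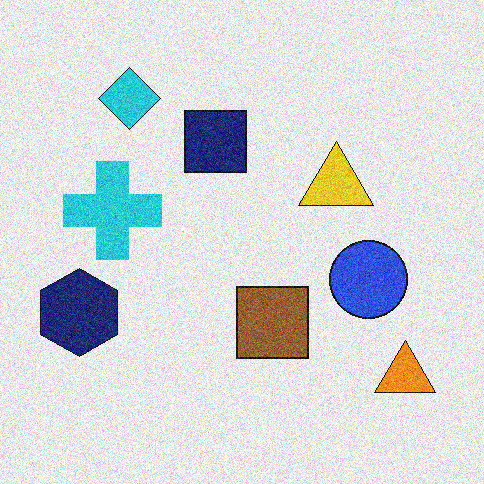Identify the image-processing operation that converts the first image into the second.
It was degraded with moderate additive noise.

Random speckle covers the whole image, including the flat background.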